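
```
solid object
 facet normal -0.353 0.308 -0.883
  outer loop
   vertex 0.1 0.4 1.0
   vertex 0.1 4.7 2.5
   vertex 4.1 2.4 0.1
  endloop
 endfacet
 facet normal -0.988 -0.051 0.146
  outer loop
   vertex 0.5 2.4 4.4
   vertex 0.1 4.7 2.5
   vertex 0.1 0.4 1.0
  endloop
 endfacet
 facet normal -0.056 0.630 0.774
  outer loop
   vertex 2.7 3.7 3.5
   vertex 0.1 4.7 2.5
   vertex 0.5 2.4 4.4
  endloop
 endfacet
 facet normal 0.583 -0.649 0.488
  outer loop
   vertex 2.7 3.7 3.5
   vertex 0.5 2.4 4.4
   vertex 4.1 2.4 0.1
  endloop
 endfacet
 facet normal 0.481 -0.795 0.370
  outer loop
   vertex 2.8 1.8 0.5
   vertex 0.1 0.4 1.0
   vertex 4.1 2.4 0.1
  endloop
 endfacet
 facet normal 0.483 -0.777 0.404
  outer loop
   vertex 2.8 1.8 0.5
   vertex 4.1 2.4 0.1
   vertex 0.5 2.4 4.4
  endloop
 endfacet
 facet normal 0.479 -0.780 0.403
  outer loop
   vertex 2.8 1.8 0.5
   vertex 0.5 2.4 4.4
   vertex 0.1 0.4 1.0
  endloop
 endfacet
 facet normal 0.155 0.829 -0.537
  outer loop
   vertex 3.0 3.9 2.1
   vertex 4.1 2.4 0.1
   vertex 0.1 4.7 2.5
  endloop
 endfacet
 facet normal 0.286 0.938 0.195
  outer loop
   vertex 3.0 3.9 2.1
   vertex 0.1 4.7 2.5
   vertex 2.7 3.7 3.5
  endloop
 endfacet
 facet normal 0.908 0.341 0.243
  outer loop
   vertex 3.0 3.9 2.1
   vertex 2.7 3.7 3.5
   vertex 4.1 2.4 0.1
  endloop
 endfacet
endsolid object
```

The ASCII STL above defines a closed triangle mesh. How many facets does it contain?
10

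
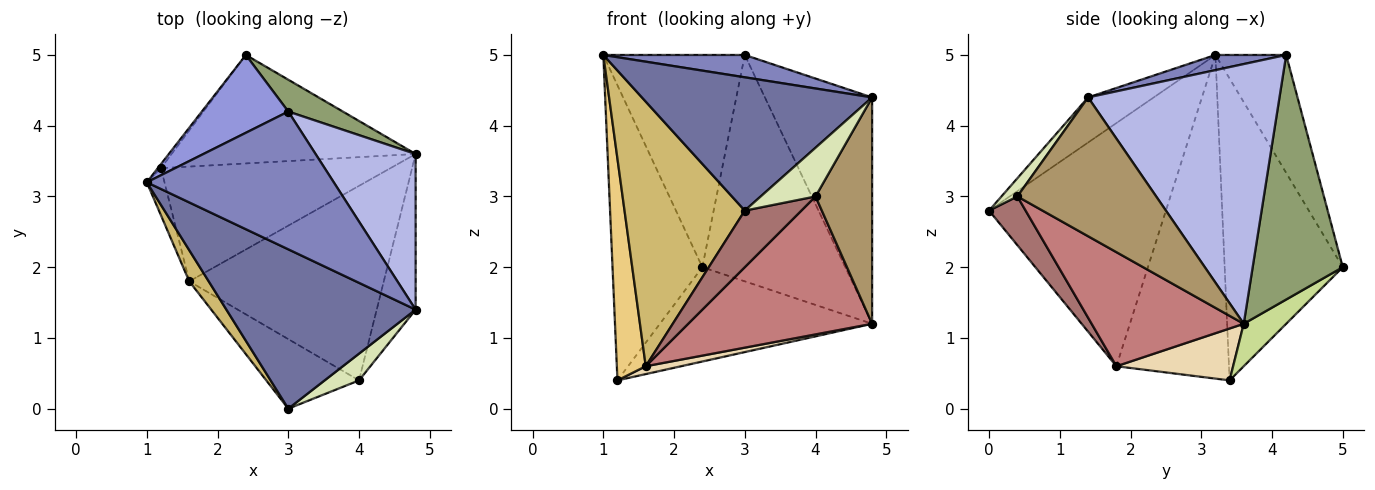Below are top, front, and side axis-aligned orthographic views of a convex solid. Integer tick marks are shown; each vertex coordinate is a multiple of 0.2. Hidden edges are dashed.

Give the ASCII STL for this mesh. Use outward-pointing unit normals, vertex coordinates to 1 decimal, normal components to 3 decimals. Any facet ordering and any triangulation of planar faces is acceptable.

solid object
 facet normal -0.180 -0.631 0.755
  outer loop
   vertex 3.0 0.0 2.8
   vertex 4.8 1.4 4.4
   vertex 1.0 3.2 5.0
  endloop
 endfacet
 facet normal 0.080 -0.160 0.984
  outer loop
   vertex 3.0 4.2 5.0
   vertex 1.0 3.2 5.0
   vertex 4.8 1.4 4.4
  endloop
 endfacet
 facet normal -0.425 0.850 0.312
  outer loop
   vertex 3.0 4.2 5.0
   vertex 2.4 5.0 2.0
   vertex 1.0 3.2 5.0
  endloop
 endfacet
 facet normal 0.827 0.463 0.319
  outer loop
   vertex 3.0 4.2 5.0
   vertex 4.8 1.4 4.4
   vertex 4.8 3.6 1.2
  endloop
 endfacet
 facet normal 0.529 0.840 0.118
  outer loop
   vertex 3.0 4.2 5.0
   vertex 4.8 3.6 1.2
   vertex 2.4 5.0 2.0
  endloop
 endfacet
 facet normal -0.796 0.605 -0.008
  outer loop
   vertex 1.2 3.4 0.4
   vertex 1.0 3.2 5.0
   vertex 2.4 5.0 2.0
  endloop
 endfacet
 facet normal 0.130 0.651 -0.748
  outer loop
   vertex 1.2 3.4 0.4
   vertex 2.4 5.0 2.0
   vertex 4.8 3.6 1.2
  endloop
 endfacet
 facet normal 0.247 -0.850 0.466
  outer loop
   vertex 4.0 0.4 3.0
   vertex 4.8 1.4 4.4
   vertex 3.0 0.0 2.8
  endloop
 endfacet
 facet normal 0.896 -0.365 -0.251
  outer loop
   vertex 4.0 0.4 3.0
   vertex 4.8 3.6 1.2
   vertex 4.8 1.4 4.4
  endloop
 endfacet
 facet normal -0.825 -0.561 0.066
  outer loop
   vertex 1.6 1.8 0.6
   vertex 3.0 0.0 2.8
   vertex 1.0 3.2 5.0
  endloop
 endfacet
 facet normal -0.967 -0.248 -0.053
  outer loop
   vertex 1.6 1.8 0.6
   vertex 1.0 3.2 5.0
   vertex 1.2 3.4 0.4
  endloop
 endfacet
 facet normal 0.220 -0.067 -0.973
  outer loop
   vertex 1.6 1.8 0.6
   vertex 1.2 3.4 0.4
   vertex 4.8 3.6 1.2
  endloop
 endfacet
 facet normal 0.377 -0.584 -0.718
  outer loop
   vertex 1.6 1.8 0.6
   vertex 4.0 0.4 3.0
   vertex 3.0 0.0 2.8
  endloop
 endfacet
 facet normal 0.431 -0.522 -0.736
  outer loop
   vertex 1.6 1.8 0.6
   vertex 4.8 3.6 1.2
   vertex 4.0 0.4 3.0
  endloop
 endfacet
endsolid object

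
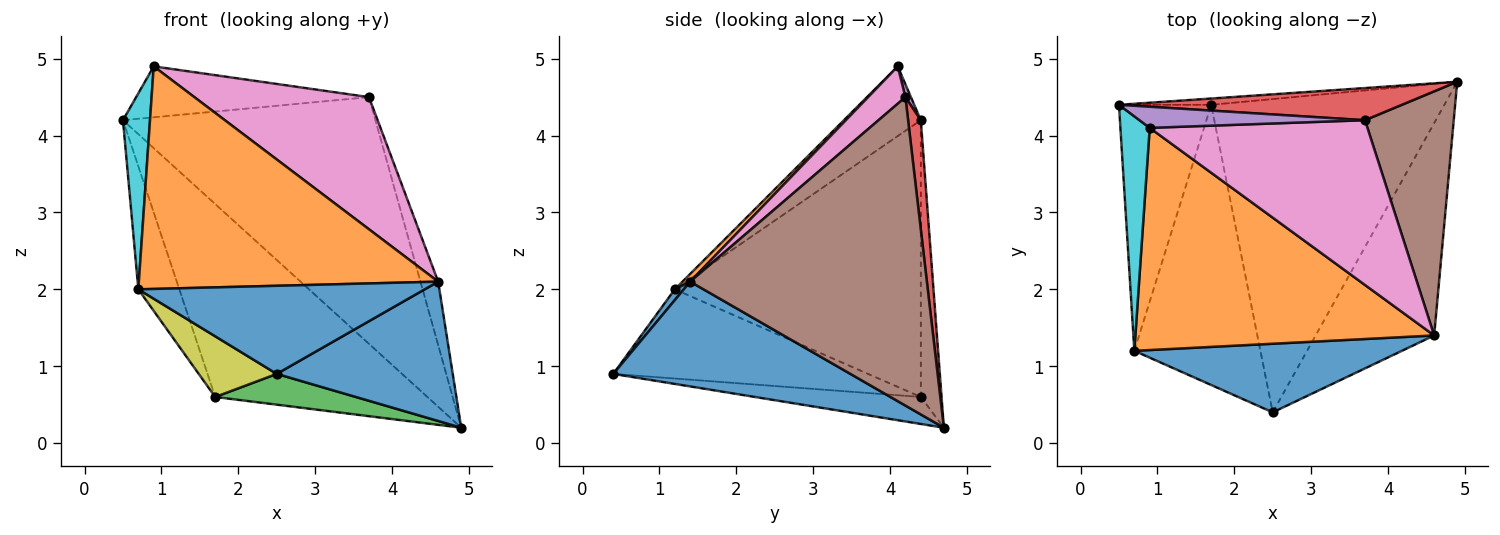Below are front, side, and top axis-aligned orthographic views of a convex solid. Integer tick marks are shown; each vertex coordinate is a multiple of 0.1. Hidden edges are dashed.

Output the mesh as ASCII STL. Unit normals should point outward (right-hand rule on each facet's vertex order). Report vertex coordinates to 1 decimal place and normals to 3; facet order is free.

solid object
 facet normal 0.594 -0.441 -0.672
  outer loop
   vertex 4.6 1.4 2.1
   vertex 2.5 0.4 0.9
   vertex 4.9 4.7 0.2
  endloop
 endfacet
 facet normal -0.097 0.995 -0.032
  outer loop
   vertex 1.7 4.4 0.6
   vertex 0.5 4.4 4.2
   vertex 4.9 4.7 0.2
  endloop
 endfacet
 facet normal -0.114 -0.097 -0.989
  outer loop
   vertex 1.7 4.4 0.6
   vertex 4.9 4.7 0.2
   vertex 2.5 0.4 0.9
  endloop
 endfacet
 facet normal 0.050 0.990 0.129
  outer loop
   vertex 3.7 4.2 4.5
   vertex 4.9 4.7 0.2
   vertex 0.5 4.4 4.2
  endloop
 endfacet
 facet normal 0.022 0.923 0.383
  outer loop
   vertex 3.7 4.2 4.5
   vertex 0.5 4.4 4.2
   vertex 0.9 4.1 4.9
  endloop
 endfacet
 facet normal 0.959 0.072 0.276
  outer loop
   vertex 3.7 4.2 4.5
   vertex 4.6 1.4 2.1
   vertex 4.9 4.7 0.2
  endloop
 endfacet
 facet normal 0.133 -0.620 0.773
  outer loop
   vertex 3.7 4.2 4.5
   vertex 0.9 4.1 4.9
   vertex 4.6 1.4 2.1
  endloop
 endfacet
 facet normal -0.937 0.156 -0.312
  outer loop
   vertex 0.7 1.2 2.0
   vertex 0.5 4.4 4.2
   vertex 1.7 4.4 0.6
  endloop
 endfacet
 facet normal -0.569 -0.174 -0.804
  outer loop
   vertex 0.7 1.2 2.0
   vertex 1.7 4.4 0.6
   vertex 2.5 0.4 0.9
  endloop
 endfacet
 facet normal -0.877 -0.308 0.369
  outer loop
   vertex 0.7 1.2 2.0
   vertex 0.9 4.1 4.9
   vertex 0.5 4.4 4.2
  endloop
 endfacet
 facet normal 0.025 -0.789 0.614
  outer loop
   vertex 0.7 1.2 2.0
   vertex 2.5 0.4 0.9
   vertex 4.6 1.4 2.1
  endloop
 endfacet
 facet normal 0.018 -0.708 0.706
  outer loop
   vertex 0.7 1.2 2.0
   vertex 4.6 1.4 2.1
   vertex 0.9 4.1 4.9
  endloop
 endfacet
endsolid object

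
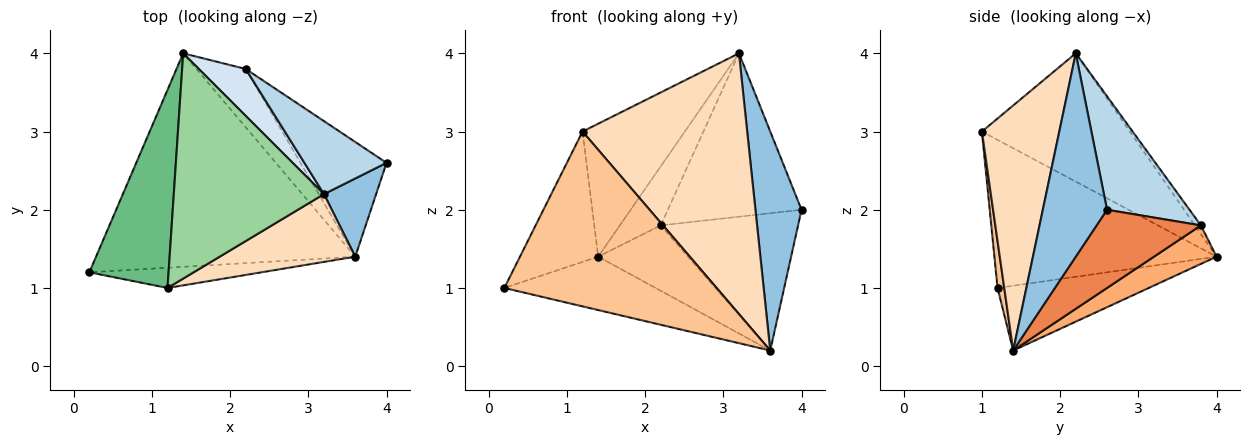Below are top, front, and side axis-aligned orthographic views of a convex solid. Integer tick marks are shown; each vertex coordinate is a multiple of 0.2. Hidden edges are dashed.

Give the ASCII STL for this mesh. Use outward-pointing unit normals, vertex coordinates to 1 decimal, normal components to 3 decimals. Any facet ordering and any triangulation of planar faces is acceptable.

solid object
 facet normal -0.236 0.236 -0.943
  outer loop
   vertex 3.6 1.4 0.2
   vertex 0.2 1.2 1.0
   vertex 1.4 4.0 1.4
  endloop
 endfacet
 facet normal 0.795 -0.571 0.204
  outer loop
   vertex 3.6 1.4 0.2
   vertex 4.0 2.6 2.0
   vertex 3.2 2.2 4.0
  endloop
 endfacet
 facet normal 0.491 0.795 0.355
  outer loop
   vertex 2.2 3.8 1.8
   vertex 3.2 2.2 4.0
   vertex 4.0 2.6 2.0
  endloop
 endfacet
 facet normal -0.114 0.778 0.618
  outer loop
   vertex 2.2 3.8 1.8
   vertex 1.4 4.0 1.4
   vertex 3.2 2.2 4.0
  endloop
 endfacet
 facet normal 0.504 0.663 -0.554
  outer loop
   vertex 2.2 3.8 1.8
   vertex 4.0 2.6 2.0
   vertex 3.6 1.4 0.2
  endloop
 endfacet
 facet normal 0.461 0.663 -0.590
  outer loop
   vertex 2.2 3.8 1.8
   vertex 3.6 1.4 0.2
   vertex 1.4 4.0 1.4
  endloop
 endfacet
 facet normal 0.031 -0.993 -0.115
  outer loop
   vertex 1.2 1.0 3.0
   vertex 0.2 1.2 1.0
   vertex 3.6 1.4 0.2
  endloop
 endfacet
 facet normal 0.414 -0.881 0.229
  outer loop
   vertex 1.2 1.0 3.0
   vertex 3.6 1.4 0.2
   vertex 3.2 2.2 4.0
  endloop
 endfacet
 facet normal -0.842 0.296 0.451
  outer loop
   vertex 1.2 1.0 3.0
   vertex 1.4 4.0 1.4
   vertex 0.2 1.2 1.0
  endloop
 endfacet
 facet normal -0.593 0.409 0.694
  outer loop
   vertex 1.2 1.0 3.0
   vertex 3.2 2.2 4.0
   vertex 1.4 4.0 1.4
  endloop
 endfacet
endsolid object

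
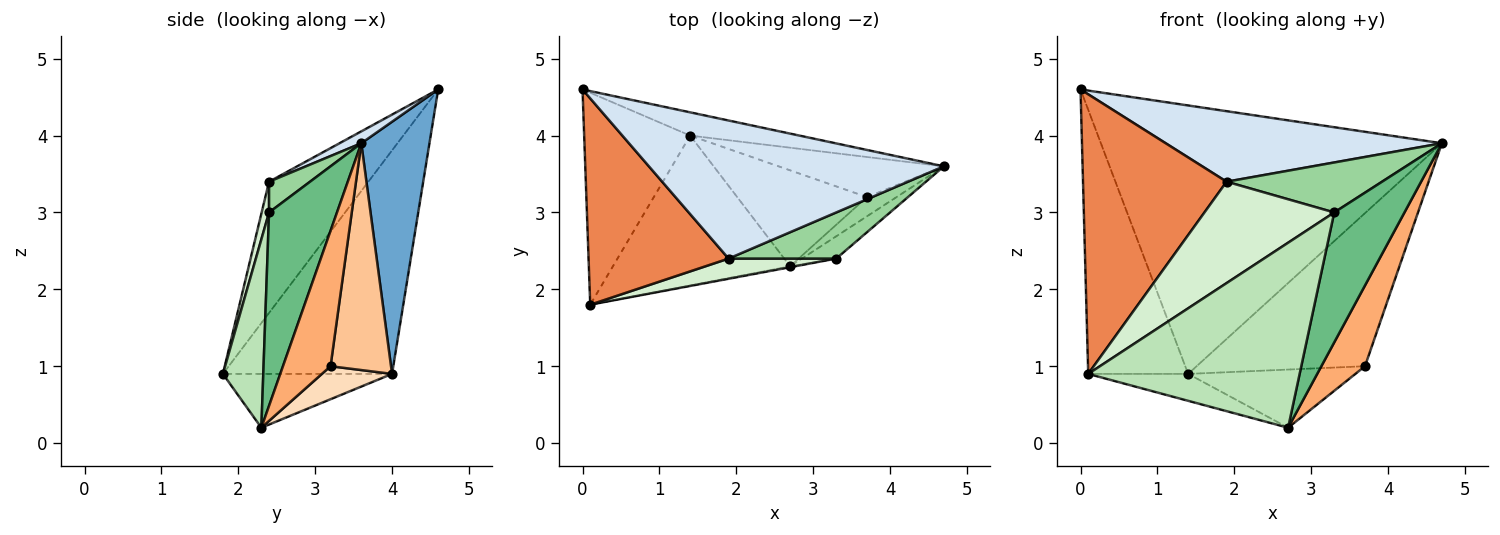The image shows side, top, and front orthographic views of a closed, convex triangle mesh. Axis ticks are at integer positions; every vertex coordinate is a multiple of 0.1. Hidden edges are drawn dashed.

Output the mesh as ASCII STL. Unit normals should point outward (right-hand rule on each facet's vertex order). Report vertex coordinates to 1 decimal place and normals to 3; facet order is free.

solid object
 facet normal 0.195 0.977 -0.085
  outer loop
   vertex 1.4 4.0 0.9
   vertex 0.0 4.6 4.6
   vertex 4.7 3.6 3.9
  endloop
 endfacet
 facet normal -0.797 0.471 -0.378
  outer loop
   vertex 1.4 4.0 0.9
   vertex 0.1 1.8 0.9
   vertex 0.0 4.6 4.6
  endloop
 endfacet
 facet normal -0.286 0.169 -0.943
  outer loop
   vertex 1.4 4.0 0.9
   vertex 2.7 2.3 0.2
   vertex 0.1 1.8 0.9
  endloop
 endfacet
 facet normal 0.036 -0.455 0.890
  outer loop
   vertex 1.9 2.4 3.4
   vertex 4.7 3.6 3.9
   vertex 0.0 4.6 4.6
  endloop
 endfacet
 facet normal -0.486 -0.703 0.519
  outer loop
   vertex 1.9 2.4 3.4
   vertex 0.0 4.6 4.6
   vertex 0.1 1.8 0.9
  endloop
 endfacet
 facet normal 0.728 -0.667 -0.159
  outer loop
   vertex 3.7 3.2 1.0
   vertex 4.7 3.6 3.9
   vertex 2.7 2.3 0.2
  endloop
 endfacet
 facet normal 0.328 0.914 -0.239
  outer loop
   vertex 3.7 3.2 1.0
   vertex 1.4 4.0 0.9
   vertex 4.7 3.6 3.9
  endloop
 endfacet
 facet normal 0.213 0.507 -0.836
  outer loop
   vertex 3.7 3.2 1.0
   vertex 2.7 2.3 0.2
   vertex 1.4 4.0 0.9
  endloop
 endfacet
 facet normal 0.690 -0.713 -0.122
  outer loop
   vertex 3.3 2.4 3.0
   vertex 2.7 2.3 0.2
   vertex 4.7 3.6 3.9
  endloop
 endfacet
 facet normal 0.190 -0.721 0.666
  outer loop
   vertex 3.3 2.4 3.0
   vertex 4.7 3.6 3.9
   vertex 1.9 2.4 3.4
  endloop
 endfacet
 facet normal 0.188 -0.982 -0.005
  outer loop
   vertex 3.3 2.4 3.0
   vertex 0.1 1.8 0.9
   vertex 2.7 2.3 0.2
  endloop
 endfacet
 facet normal 0.056 -0.979 0.195
  outer loop
   vertex 3.3 2.4 3.0
   vertex 1.9 2.4 3.4
   vertex 0.1 1.8 0.9
  endloop
 endfacet
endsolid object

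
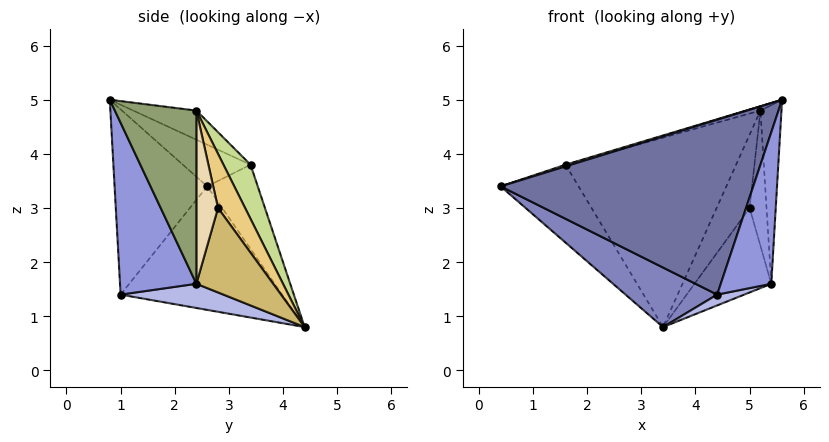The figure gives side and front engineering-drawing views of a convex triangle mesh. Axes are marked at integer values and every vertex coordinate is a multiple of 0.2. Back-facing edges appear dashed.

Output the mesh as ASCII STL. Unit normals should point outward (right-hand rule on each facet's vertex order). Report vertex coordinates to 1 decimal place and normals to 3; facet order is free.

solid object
 facet normal -0.344 -0.937 0.062
  outer loop
   vertex 4.4 1.0 1.4
   vertex 5.6 0.8 5.0
   vertex 0.4 2.6 3.4
  endloop
 endfacet
 facet normal -0.519 -0.294 -0.803
  outer loop
   vertex 4.4 1.0 1.4
   vertex 0.4 2.6 3.4
   vertex 3.4 4.4 0.8
  endloop
 endfacet
 facet normal 0.797 -0.527 -0.295
  outer loop
   vertex 5.4 2.4 1.6
   vertex 5.6 0.8 5.0
   vertex 4.4 1.0 1.4
  endloop
 endfacet
 facet normal 0.301 -0.079 -0.950
  outer loop
   vertex 5.4 2.4 1.6
   vertex 4.4 1.0 1.4
   vertex 3.4 4.4 0.8
  endloop
 endfacet
 facet normal 0.967 0.249 0.060
  outer loop
   vertex 5.2 2.4 4.8
   vertex 5.6 0.8 5.0
   vertex 5.4 2.4 1.6
  endloop
 endfacet
 facet normal -0.543 0.838 -0.047
  outer loop
   vertex 1.6 3.4 3.8
   vertex 3.4 4.4 0.8
   vertex 0.4 2.6 3.4
  endloop
 endfacet
 facet normal 0.144 0.910 0.390
  outer loop
   vertex 1.6 3.4 3.8
   vertex 5.2 2.4 4.8
   vertex 3.4 4.4 0.8
  endloop
 endfacet
 facet normal -0.302 -0.024 0.953
  outer loop
   vertex 1.6 3.4 3.8
   vertex 0.4 2.6 3.4
   vertex 5.6 0.8 5.0
  endloop
 endfacet
 facet normal -0.252 0.058 0.966
  outer loop
   vertex 1.6 3.4 3.8
   vertex 5.6 0.8 5.0
   vertex 5.2 2.4 4.8
  endloop
 endfacet
 facet normal 0.707 0.707 0.000
  outer loop
   vertex 5.0 2.8 3.0
   vertex 5.4 2.4 1.6
   vertex 3.4 4.4 0.8
  endloop
 endfacet
 facet normal 0.631 0.769 0.101
  outer loop
   vertex 5.0 2.8 3.0
   vertex 3.4 4.4 0.8
   vertex 5.2 2.4 4.8
  endloop
 endfacet
 facet normal 0.787 0.615 0.049
  outer loop
   vertex 5.0 2.8 3.0
   vertex 5.2 2.4 4.8
   vertex 5.4 2.4 1.6
  endloop
 endfacet
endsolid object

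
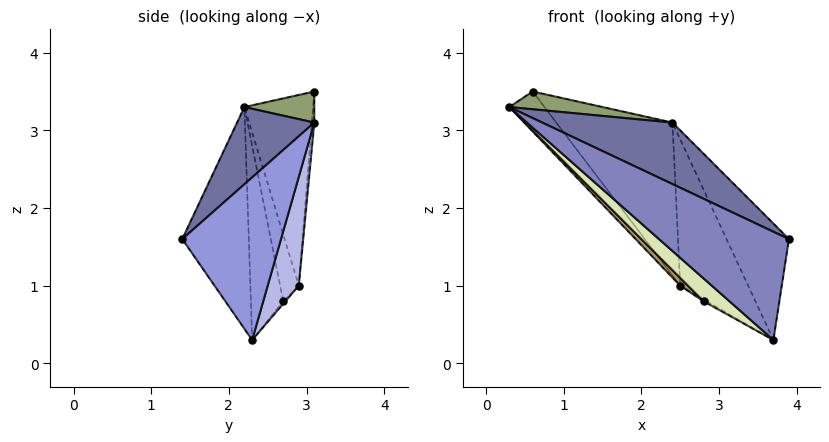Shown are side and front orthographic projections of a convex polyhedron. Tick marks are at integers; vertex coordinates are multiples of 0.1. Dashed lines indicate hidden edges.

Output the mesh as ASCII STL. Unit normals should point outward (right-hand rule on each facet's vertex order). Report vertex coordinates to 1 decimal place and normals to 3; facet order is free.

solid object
 facet normal 0.285 -0.480 0.829
  outer loop
   vertex 2.4 3.1 3.1
   vertex 0.3 2.2 3.3
   vertex 3.9 1.4 1.6
  endloop
 endfacet
 facet normal -0.400 -0.781 -0.479
  outer loop
   vertex 3.7 2.3 0.3
   vertex 3.9 1.4 1.6
   vertex 0.3 2.2 3.3
  endloop
 endfacet
 facet normal 0.822 0.520 0.233
  outer loop
   vertex 3.7 2.3 0.3
   vertex 2.4 3.1 3.1
   vertex 3.9 1.4 1.6
  endloop
 endfacet
 facet normal 0.415 0.907 -0.067
  outer loop
   vertex 2.5 2.9 1.0
   vertex 2.4 3.1 3.1
   vertex 3.7 2.3 0.3
  endloop
 endfacet
 facet normal 0.208 -0.278 0.938
  outer loop
   vertex 0.6 3.1 3.5
   vertex 0.3 2.2 3.3
   vertex 2.4 3.1 3.1
  endloop
 endfacet
 facet normal -0.725 0.371 -0.581
  outer loop
   vertex 0.6 3.1 3.5
   vertex 2.5 2.9 1.0
   vertex 0.3 2.2 3.3
  endloop
 endfacet
 facet normal -0.021 0.995 -0.096
  outer loop
   vertex 0.6 3.1 3.5
   vertex 2.4 3.1 3.1
   vertex 2.5 2.9 1.0
  endloop
 endfacet
 facet normal -0.579 -0.463 -0.671
  outer loop
   vertex 2.8 2.7 0.8
   vertex 3.7 2.3 0.3
   vertex 0.3 2.2 3.3
  endloop
 endfacet
 facet normal -0.653 -0.272 -0.707
  outer loop
   vertex 2.8 2.7 0.8
   vertex 0.3 2.2 3.3
   vertex 2.5 2.9 1.0
  endloop
 endfacet
 facet normal -0.286 0.429 -0.857
  outer loop
   vertex 2.8 2.7 0.8
   vertex 2.5 2.9 1.0
   vertex 3.7 2.3 0.3
  endloop
 endfacet
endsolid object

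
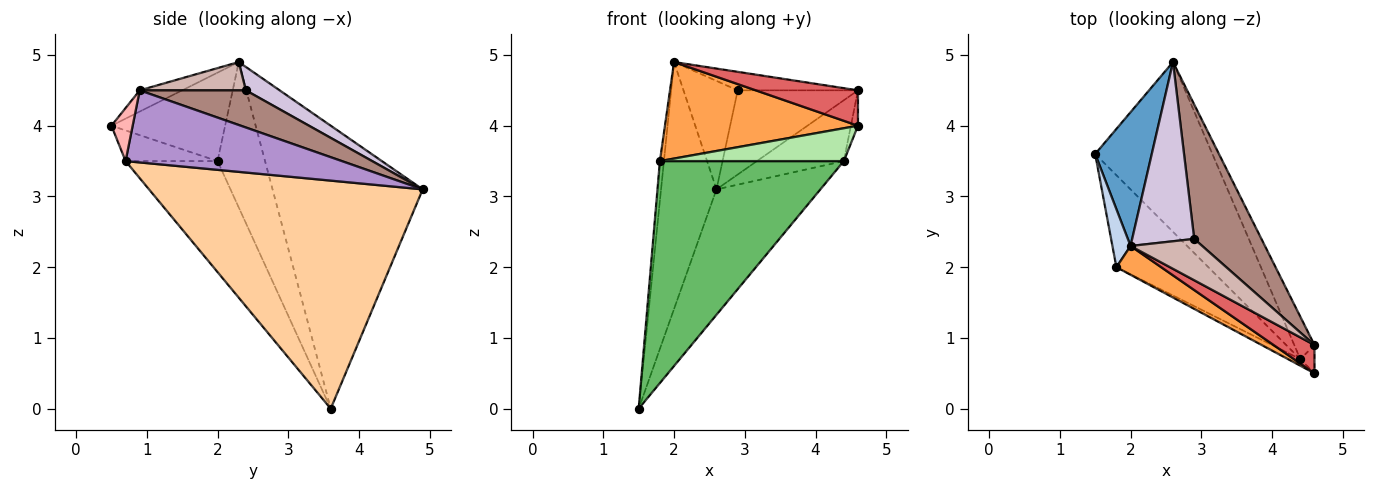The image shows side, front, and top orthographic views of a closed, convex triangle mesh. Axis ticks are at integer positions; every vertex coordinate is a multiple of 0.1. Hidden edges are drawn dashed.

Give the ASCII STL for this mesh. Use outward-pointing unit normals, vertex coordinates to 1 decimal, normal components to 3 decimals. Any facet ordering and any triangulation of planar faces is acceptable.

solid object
 facet normal -0.922 0.340 0.184
  outer loop
   vertex 2.0 2.3 4.9
   vertex 2.6 4.9 3.1
   vertex 1.5 3.6 0.0
  endloop
 endfacet
 facet normal -0.989 0.084 0.123
  outer loop
   vertex 1.8 2.0 3.5
   vertex 2.0 2.3 4.9
   vertex 1.5 3.6 0.0
  endloop
 endfacet
 facet normal -0.492 -0.834 0.249
  outer loop
   vertex 1.8 2.0 3.5
   vertex 4.6 0.5 4.0
   vertex 2.0 2.3 4.9
  endloop
 endfacet
 facet normal 0.843 0.320 -0.433
  outer loop
   vertex 4.4 0.7 3.5
   vertex 1.5 3.6 0.0
   vertex 2.6 4.9 3.1
  endloop
 endfacet
 facet normal -0.419 -0.839 -0.347
  outer loop
   vertex 4.4 0.7 3.5
   vertex 1.8 2.0 3.5
   vertex 1.5 3.6 0.0
  endloop
 endfacet
 facet normal -0.440 -0.880 -0.176
  outer loop
   vertex 4.4 0.7 3.5
   vertex 4.6 0.5 4.0
   vertex 1.8 2.0 3.5
  endloop
 endfacet
 facet normal -0.309 -0.743 0.594
  outer loop
   vertex 4.6 0.9 4.5
   vertex 2.0 2.3 4.9
   vertex 4.6 0.5 4.0
  endloop
 endfacet
 facet normal 0.920 0.307 -0.245
  outer loop
   vertex 4.6 0.9 4.5
   vertex 4.6 0.5 4.0
   vertex 4.4 0.7 3.5
  endloop
 endfacet
 facet normal 0.898 0.361 -0.252
  outer loop
   vertex 4.6 0.9 4.5
   vertex 4.4 0.7 3.5
   vertex 2.6 4.9 3.1
  endloop
 endfacet
 facet normal 0.307 0.493 0.814
  outer loop
   vertex 2.9 2.4 4.5
   vertex 2.6 4.9 3.1
   vertex 2.0 2.3 4.9
  endloop
 endfacet
 facet normal 0.424 0.481 0.767
  outer loop
   vertex 2.9 2.4 4.5
   vertex 4.6 0.9 4.5
   vertex 2.6 4.9 3.1
  endloop
 endfacet
 facet normal 0.339 0.384 0.859
  outer loop
   vertex 2.9 2.4 4.5
   vertex 2.0 2.3 4.9
   vertex 4.6 0.9 4.5
  endloop
 endfacet
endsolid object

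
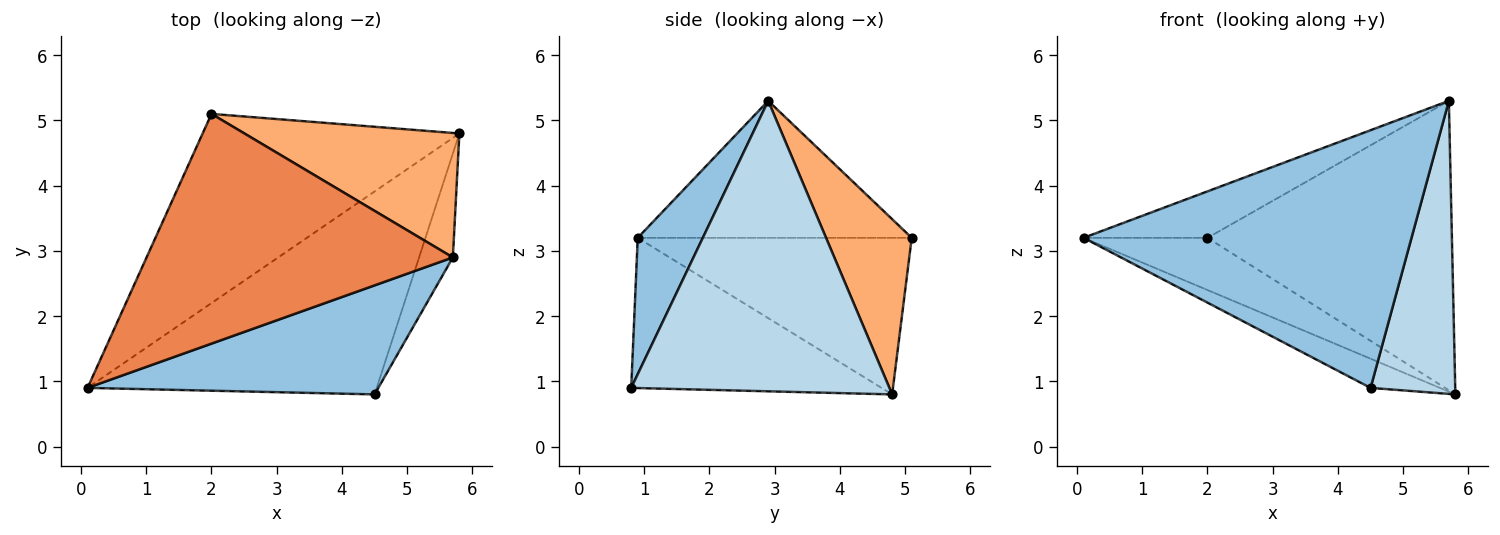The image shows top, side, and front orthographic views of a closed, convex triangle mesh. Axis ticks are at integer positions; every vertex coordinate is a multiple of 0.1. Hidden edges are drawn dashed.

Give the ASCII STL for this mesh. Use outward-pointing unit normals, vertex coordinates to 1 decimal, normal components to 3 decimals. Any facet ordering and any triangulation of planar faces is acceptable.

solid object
 facet normal -0.457 0.127 -0.880
  outer loop
   vertex 4.5 0.8 0.9
   vertex 0.1 0.9 3.2
   vertex 5.8 4.8 0.8
  endloop
 endfacet
 facet normal 0.180 -0.906 0.383
  outer loop
   vertex 5.7 2.9 5.3
   vertex 0.1 0.9 3.2
   vertex 4.5 0.8 0.9
  endloop
 endfacet
 facet normal 0.944 -0.310 -0.110
  outer loop
   vertex 5.7 2.9 5.3
   vertex 4.5 0.8 0.9
   vertex 5.8 4.8 0.8
  endloop
 endfacet
 facet normal -0.507 0.229 -0.831
  outer loop
   vertex 2.0 5.1 3.2
   vertex 5.8 4.8 0.8
   vertex 0.1 0.9 3.2
  endloop
 endfacet
 facet normal -0.401 0.182 0.898
  outer loop
   vertex 2.0 5.1 3.2
   vertex 0.1 0.9 3.2
   vertex 5.7 2.9 5.3
  endloop
 endfacet
 facet normal 0.307 0.874 0.376
  outer loop
   vertex 2.0 5.1 3.2
   vertex 5.7 2.9 5.3
   vertex 5.8 4.8 0.8
  endloop
 endfacet
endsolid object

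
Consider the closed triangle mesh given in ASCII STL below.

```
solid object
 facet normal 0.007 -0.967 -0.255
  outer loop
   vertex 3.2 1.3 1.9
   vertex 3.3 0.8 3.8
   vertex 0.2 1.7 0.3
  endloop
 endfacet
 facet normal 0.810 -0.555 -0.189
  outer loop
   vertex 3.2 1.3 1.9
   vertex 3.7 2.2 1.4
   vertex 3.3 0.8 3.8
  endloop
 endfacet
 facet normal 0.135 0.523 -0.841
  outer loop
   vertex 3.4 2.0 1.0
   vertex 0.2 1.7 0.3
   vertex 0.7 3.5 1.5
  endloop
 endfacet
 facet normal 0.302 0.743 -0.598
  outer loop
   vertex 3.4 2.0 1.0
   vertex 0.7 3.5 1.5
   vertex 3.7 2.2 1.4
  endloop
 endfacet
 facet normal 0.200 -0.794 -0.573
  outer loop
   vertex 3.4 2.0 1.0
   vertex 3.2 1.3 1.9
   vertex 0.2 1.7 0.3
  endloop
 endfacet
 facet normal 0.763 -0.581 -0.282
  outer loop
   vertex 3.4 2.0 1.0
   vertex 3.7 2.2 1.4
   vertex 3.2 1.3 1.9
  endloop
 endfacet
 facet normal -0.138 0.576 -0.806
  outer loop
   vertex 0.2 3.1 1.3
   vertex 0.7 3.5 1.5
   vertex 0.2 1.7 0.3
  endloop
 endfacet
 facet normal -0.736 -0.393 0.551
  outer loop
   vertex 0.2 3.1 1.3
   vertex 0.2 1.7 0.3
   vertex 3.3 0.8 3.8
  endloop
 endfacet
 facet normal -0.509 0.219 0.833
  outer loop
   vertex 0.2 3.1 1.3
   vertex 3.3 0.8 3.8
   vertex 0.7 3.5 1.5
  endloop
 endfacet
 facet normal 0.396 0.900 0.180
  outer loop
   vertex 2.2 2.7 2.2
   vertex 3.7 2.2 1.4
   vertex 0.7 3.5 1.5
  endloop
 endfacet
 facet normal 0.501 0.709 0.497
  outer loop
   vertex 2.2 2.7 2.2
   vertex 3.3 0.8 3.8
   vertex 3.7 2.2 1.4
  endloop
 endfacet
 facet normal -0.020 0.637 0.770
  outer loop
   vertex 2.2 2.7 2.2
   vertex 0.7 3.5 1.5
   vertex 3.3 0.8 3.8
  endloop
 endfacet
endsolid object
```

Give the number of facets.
12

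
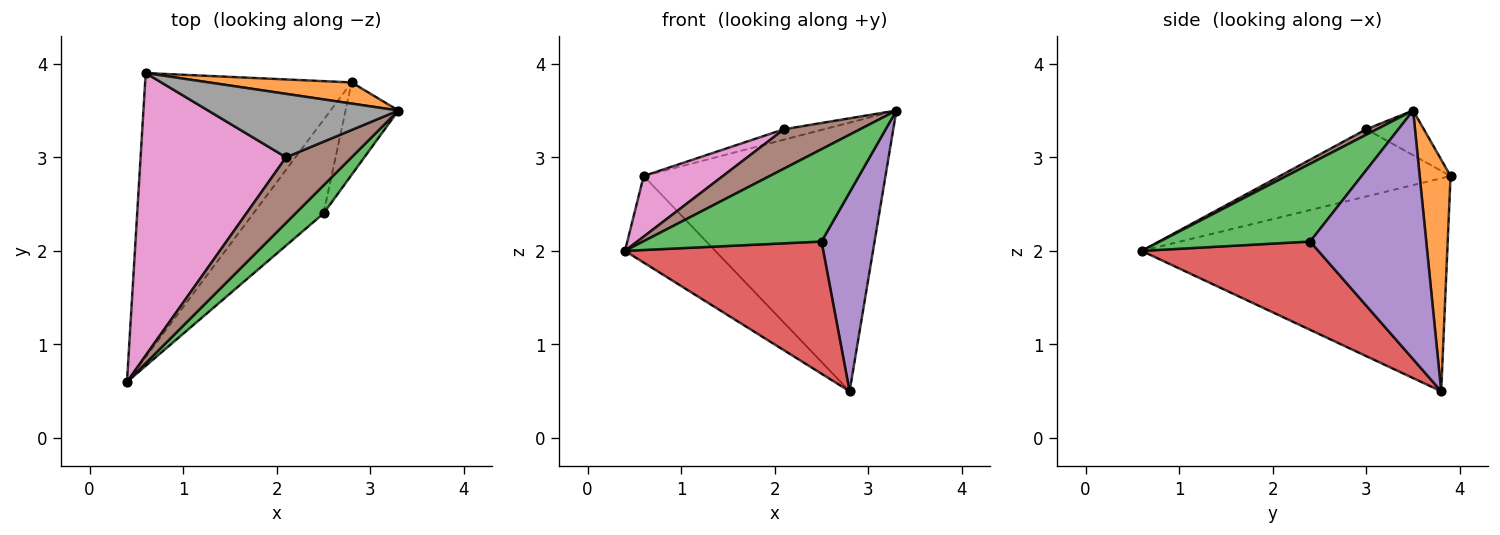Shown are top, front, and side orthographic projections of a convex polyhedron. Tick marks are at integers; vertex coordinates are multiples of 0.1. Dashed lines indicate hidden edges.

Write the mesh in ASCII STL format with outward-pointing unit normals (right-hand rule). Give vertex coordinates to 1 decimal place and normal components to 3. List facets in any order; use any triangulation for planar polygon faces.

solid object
 facet normal -0.702 0.208 -0.681
  outer loop
   vertex 2.8 3.8 0.5
   vertex 0.4 0.6 2.0
   vertex 0.6 3.9 2.8
  endloop
 endfacet
 facet normal 0.126 0.989 0.078
  outer loop
   vertex 2.8 3.8 0.5
   vertex 0.6 3.9 2.8
   vertex 3.3 3.5 3.5
  endloop
 endfacet
 facet normal 0.628 -0.745 0.227
  outer loop
   vertex 2.5 2.4 2.1
   vertex 3.3 3.5 3.5
   vertex 0.4 0.6 2.0
  endloop
 endfacet
 facet normal 0.588 -0.660 -0.467
  outer loop
   vertex 2.5 2.4 2.1
   vertex 0.4 0.6 2.0
   vertex 2.8 3.8 0.5
  endloop
 endfacet
 facet normal 0.893 -0.408 -0.190
  outer loop
   vertex 2.5 2.4 2.1
   vertex 2.8 3.8 0.5
   vertex 3.3 3.5 3.5
  endloop
 endfacet
 facet normal 0.072 -0.514 0.855
  outer loop
   vertex 2.1 3.0 3.3
   vertex 0.4 0.6 2.0
   vertex 3.3 3.5 3.5
  endloop
 endfacet
 facet normal -0.412 -0.191 0.891
  outer loop
   vertex 2.1 3.0 3.3
   vertex 0.6 3.9 2.8
   vertex 0.4 0.6 2.0
  endloop
 endfacet
 facet normal -0.226 0.158 0.961
  outer loop
   vertex 2.1 3.0 3.3
   vertex 3.3 3.5 3.5
   vertex 0.6 3.9 2.8
  endloop
 endfacet
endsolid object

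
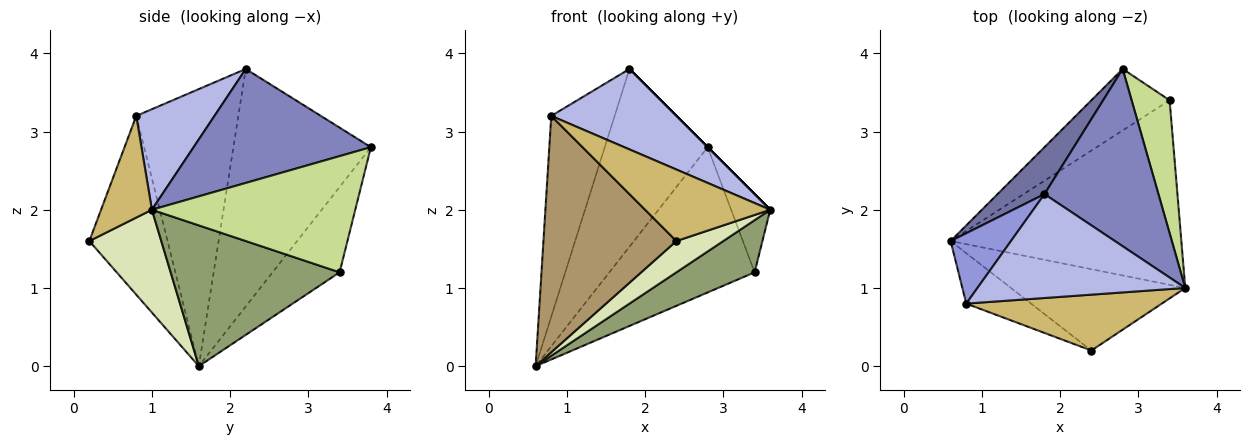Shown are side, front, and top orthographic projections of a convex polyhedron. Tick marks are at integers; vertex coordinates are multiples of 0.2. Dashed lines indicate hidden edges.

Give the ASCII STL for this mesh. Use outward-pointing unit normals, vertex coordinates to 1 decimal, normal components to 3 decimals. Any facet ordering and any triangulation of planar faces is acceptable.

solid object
 facet normal -0.791 0.592 0.156
  outer loop
   vertex 1.8 2.2 3.8
   vertex 2.8 3.8 2.8
   vertex 0.6 1.6 0.0
  endloop
 endfacet
 facet normal 0.707 0.000 0.707
  outer loop
   vertex 1.8 2.2 3.8
   vertex 3.6 1.0 2.0
   vertex 2.8 3.8 2.8
  endloop
 endfacet
 facet normal -0.835 0.519 0.182
  outer loop
   vertex 0.8 0.8 3.2
   vertex 1.8 2.2 3.8
   vertex 0.6 1.6 0.0
  endloop
 endfacet
 facet normal 0.357 -0.572 0.739
  outer loop
   vertex 0.8 0.8 3.2
   vertex 3.6 1.0 2.0
   vertex 1.8 2.2 3.8
  endloop
 endfacet
 facet normal 0.506 -0.234 -0.830
  outer loop
   vertex 3.4 3.4 1.2
   vertex 3.6 1.0 2.0
   vertex 0.6 1.6 0.0
  endloop
 endfacet
 facet normal -0.391 0.848 -0.359
  outer loop
   vertex 3.4 3.4 1.2
   vertex 0.6 1.6 0.0
   vertex 2.8 3.8 2.8
  endloop
 endfacet
 facet normal 0.935 0.180 0.306
  outer loop
   vertex 3.4 3.4 1.2
   vertex 2.8 3.8 2.8
   vertex 3.6 1.0 2.0
  endloop
 endfacet
 facet normal 0.482 -0.314 -0.818
  outer loop
   vertex 2.4 0.2 1.6
   vertex 0.6 1.6 0.0
   vertex 3.6 1.0 2.0
  endloop
 endfacet
 facet normal -0.499 -0.848 -0.181
  outer loop
   vertex 2.4 0.2 1.6
   vertex 0.8 0.8 3.2
   vertex 0.6 1.6 0.0
  endloop
 endfacet
 facet normal 0.305 -0.751 0.586
  outer loop
   vertex 2.4 0.2 1.6
   vertex 3.6 1.0 2.0
   vertex 0.8 0.8 3.2
  endloop
 endfacet
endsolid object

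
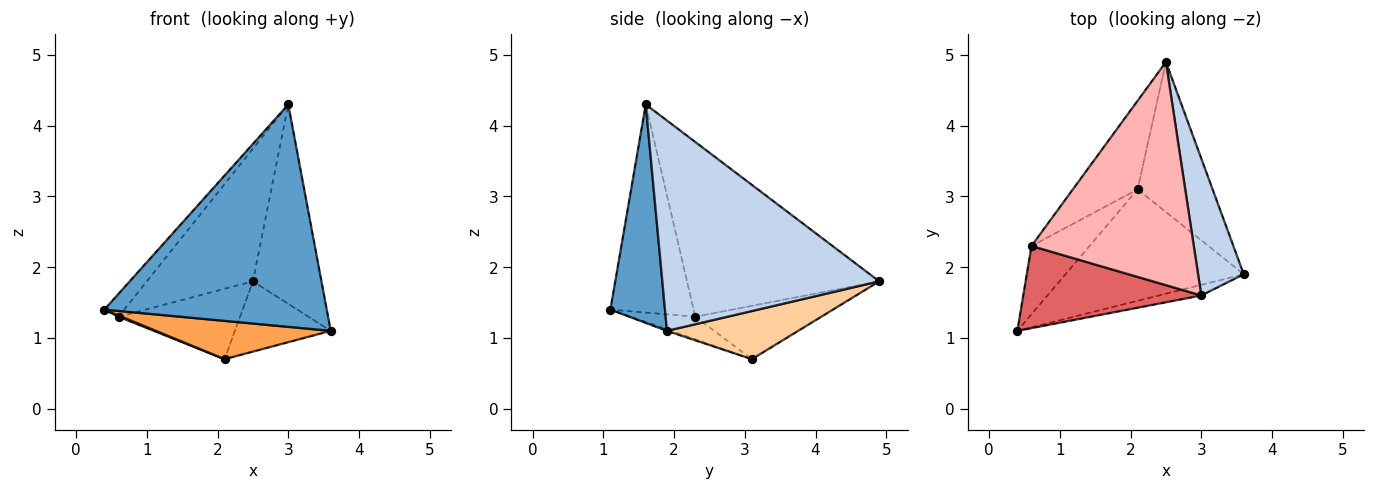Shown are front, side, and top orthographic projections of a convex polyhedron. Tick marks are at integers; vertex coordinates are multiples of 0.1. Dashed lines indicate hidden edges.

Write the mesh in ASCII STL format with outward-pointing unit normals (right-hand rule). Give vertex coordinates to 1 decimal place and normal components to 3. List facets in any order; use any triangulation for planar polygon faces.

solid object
 facet normal 0.238 -0.970 -0.046
  outer loop
   vertex 3.0 1.6 4.3
   vertex 0.4 1.1 1.4
   vertex 3.6 1.9 1.1
  endloop
 endfacet
 facet normal 0.934 0.295 0.203
  outer loop
   vertex 3.0 1.6 4.3
   vertex 3.6 1.9 1.1
   vertex 2.5 4.9 1.8
  endloop
 endfacet
 facet normal -0.008 -0.325 -0.946
  outer loop
   vertex 2.1 3.1 0.7
   vertex 3.6 1.9 1.1
   vertex 0.4 1.1 1.4
  endloop
 endfacet
 facet normal 0.502 0.367 -0.783
  outer loop
   vertex 2.1 3.1 0.7
   vertex 2.5 4.9 1.8
   vertex 3.6 1.9 1.1
  endloop
 endfacet
 facet normal -0.363 -0.017 -0.931
  outer loop
   vertex 0.6 2.3 1.3
   vertex 2.1 3.1 0.7
   vertex 0.4 1.1 1.4
  endloop
 endfacet
 facet normal -0.542 0.523 -0.658
  outer loop
   vertex 0.6 2.3 1.3
   vertex 2.5 4.9 1.8
   vertex 2.1 3.1 0.7
  endloop
 endfacet
 facet normal -0.748 0.178 0.640
  outer loop
   vertex 0.6 2.3 1.3
   vertex 0.4 1.1 1.4
   vertex 3.0 1.6 4.3
  endloop
 endfacet
 facet normal -0.679 0.375 0.631
  outer loop
   vertex 0.6 2.3 1.3
   vertex 3.0 1.6 4.3
   vertex 2.5 4.9 1.8
  endloop
 endfacet
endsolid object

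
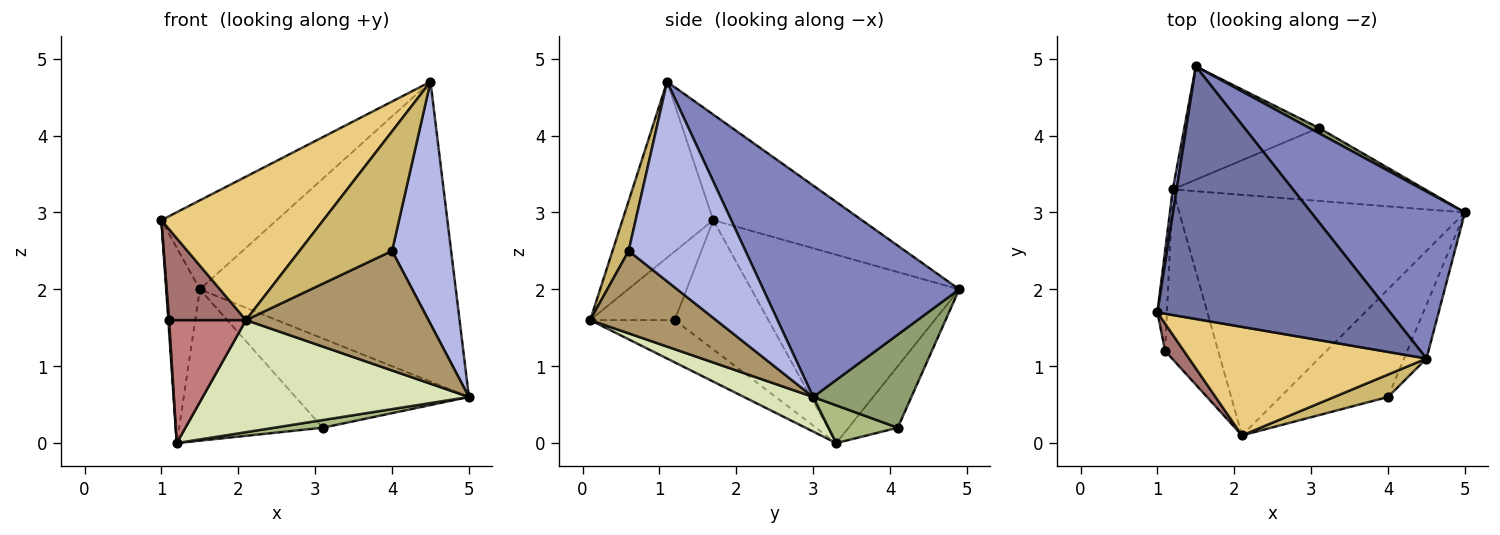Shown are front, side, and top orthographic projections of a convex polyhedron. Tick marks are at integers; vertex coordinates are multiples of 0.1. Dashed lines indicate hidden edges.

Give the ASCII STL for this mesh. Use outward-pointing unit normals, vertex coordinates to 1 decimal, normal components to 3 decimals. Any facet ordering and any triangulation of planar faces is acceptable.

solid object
 facet normal -0.394 0.305 0.867
  outer loop
   vertex 4.5 1.1 4.7
   vertex 1.5 4.9 2.0
   vertex 1.0 1.7 2.9
  endloop
 endfacet
 facet normal 0.556 0.726 0.404
  outer loop
   vertex 4.5 1.1 4.7
   vertex 5.0 3.0 0.6
   vertex 1.5 4.9 2.0
  endloop
 endfacet
 facet normal -0.987 0.160 0.020
  outer loop
   vertex 1.2 3.3 0.0
   vertex 1.0 1.7 2.9
   vertex 1.5 4.9 2.0
  endloop
 endfacet
 facet normal 0.888 -0.449 -0.100
  outer loop
   vertex 4.0 0.6 2.5
   vertex 5.0 3.0 0.6
   vertex 4.5 1.1 4.7
  endloop
 endfacet
 facet normal 0.492 0.869 0.051
  outer loop
   vertex 3.1 4.1 0.2
   vertex 1.5 4.9 2.0
   vertex 5.0 3.0 0.6
  endloop
 endfacet
 facet normal 0.147 -0.104 -0.984
  outer loop
   vertex 3.1 4.1 0.2
   vertex 5.0 3.0 0.6
   vertex 1.2 3.3 0.0
  endloop
 endfacet
 facet normal -0.264 0.772 -0.578
  outer loop
   vertex 3.1 4.1 0.2
   vertex 1.2 3.3 0.0
   vertex 1.5 4.9 2.0
  endloop
 endfacet
 facet normal 0.109 -0.420 -0.901
  outer loop
   vertex 2.1 0.1 1.6
   vertex 1.2 3.3 0.0
   vertex 5.0 3.0 0.6
  endloop
 endfacet
 facet normal 0.456 -0.661 -0.595
  outer loop
   vertex 2.1 0.1 1.6
   vertex 5.0 3.0 0.6
   vertex 4.0 0.6 2.5
  endloop
 endfacet
 facet normal 0.169 -0.969 0.182
  outer loop
   vertex 2.1 0.1 1.6
   vertex 4.0 0.6 2.5
   vertex 4.5 1.1 4.7
  endloop
 endfacet
 facet normal -0.408 -0.728 0.551
  outer loop
   vertex 2.1 0.1 1.6
   vertex 4.5 1.1 4.7
   vertex 1.0 1.7 2.9
  endloop
 endfacet
 facet normal -0.997 -0.008 -0.073
  outer loop
   vertex 1.1 1.2 1.6
   vertex 1.0 1.7 2.9
   vertex 1.2 3.3 0.0
  endloop
 endfacet
 facet normal -0.725 -0.659 0.198
  outer loop
   vertex 1.1 1.2 1.6
   vertex 2.1 0.1 1.6
   vertex 1.0 1.7 2.9
  endloop
 endfacet
 facet normal -0.542 -0.493 -0.681
  outer loop
   vertex 1.1 1.2 1.6
   vertex 1.2 3.3 0.0
   vertex 2.1 0.1 1.6
  endloop
 endfacet
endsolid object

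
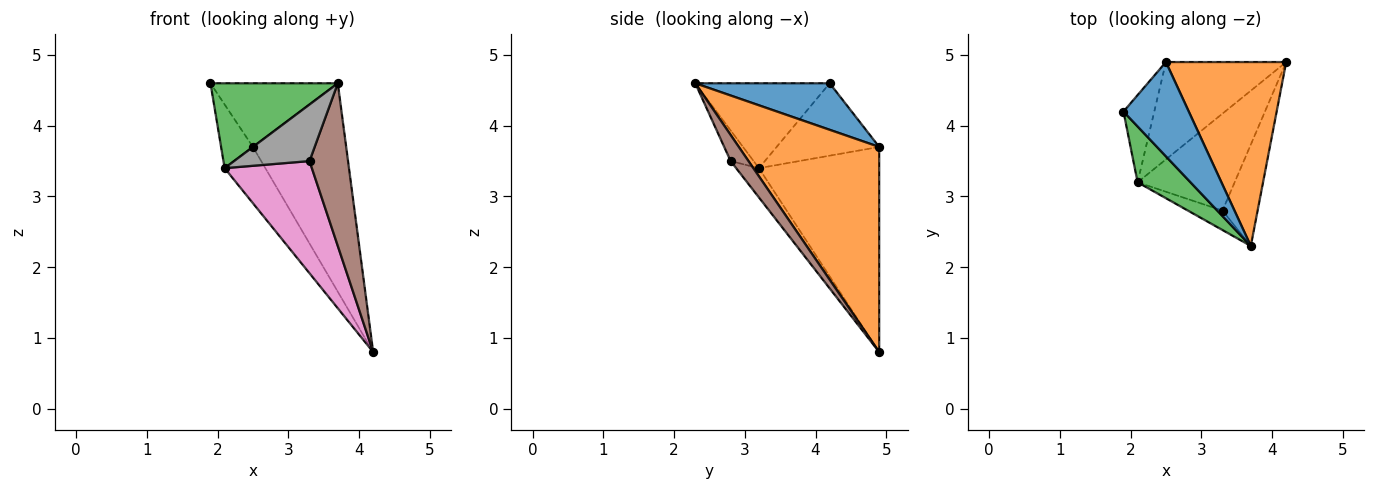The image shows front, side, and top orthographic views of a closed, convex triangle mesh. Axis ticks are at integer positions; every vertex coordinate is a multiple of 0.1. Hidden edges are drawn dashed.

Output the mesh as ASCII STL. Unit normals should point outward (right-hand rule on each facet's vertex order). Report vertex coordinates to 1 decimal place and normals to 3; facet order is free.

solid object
 facet normal 0.509 0.482 0.714
  outer loop
   vertex 2.5 4.9 3.7
   vertex 1.9 4.2 4.6
   vertex 3.7 2.3 4.6
  endloop
 endfacet
 facet normal 0.748 0.497 0.439
  outer loop
   vertex 2.5 4.9 3.7
   vertex 3.7 2.3 4.6
   vertex 4.2 4.9 0.8
  endloop
 endfacet
 facet normal -0.661 -0.627 0.412
  outer loop
   vertex 2.1 3.2 3.4
   vertex 3.7 2.3 4.6
   vertex 1.9 4.2 4.6
  endloop
 endfacet
 facet normal -0.885 0.275 -0.376
  outer loop
   vertex 2.1 3.2 3.4
   vertex 1.9 4.2 4.6
   vertex 2.5 4.9 3.7
  endloop
 endfacet
 facet normal -0.828 0.281 -0.485
  outer loop
   vertex 2.1 3.2 3.4
   vertex 2.5 4.9 3.7
   vertex 4.2 4.9 0.8
  endloop
 endfacet
 facet normal 0.366 -0.790 -0.492
  outer loop
   vertex 3.3 2.8 3.5
   vertex 4.2 4.9 0.8
   vertex 3.7 2.3 4.6
  endloop
 endfacet
 facet normal -0.194 -0.742 -0.642
  outer loop
   vertex 3.3 2.8 3.5
   vertex 2.1 3.2 3.4
   vertex 4.2 4.9 0.8
  endloop
 endfacet
 facet normal -0.277 -0.909 -0.312
  outer loop
   vertex 3.3 2.8 3.5
   vertex 3.7 2.3 4.6
   vertex 2.1 3.2 3.4
  endloop
 endfacet
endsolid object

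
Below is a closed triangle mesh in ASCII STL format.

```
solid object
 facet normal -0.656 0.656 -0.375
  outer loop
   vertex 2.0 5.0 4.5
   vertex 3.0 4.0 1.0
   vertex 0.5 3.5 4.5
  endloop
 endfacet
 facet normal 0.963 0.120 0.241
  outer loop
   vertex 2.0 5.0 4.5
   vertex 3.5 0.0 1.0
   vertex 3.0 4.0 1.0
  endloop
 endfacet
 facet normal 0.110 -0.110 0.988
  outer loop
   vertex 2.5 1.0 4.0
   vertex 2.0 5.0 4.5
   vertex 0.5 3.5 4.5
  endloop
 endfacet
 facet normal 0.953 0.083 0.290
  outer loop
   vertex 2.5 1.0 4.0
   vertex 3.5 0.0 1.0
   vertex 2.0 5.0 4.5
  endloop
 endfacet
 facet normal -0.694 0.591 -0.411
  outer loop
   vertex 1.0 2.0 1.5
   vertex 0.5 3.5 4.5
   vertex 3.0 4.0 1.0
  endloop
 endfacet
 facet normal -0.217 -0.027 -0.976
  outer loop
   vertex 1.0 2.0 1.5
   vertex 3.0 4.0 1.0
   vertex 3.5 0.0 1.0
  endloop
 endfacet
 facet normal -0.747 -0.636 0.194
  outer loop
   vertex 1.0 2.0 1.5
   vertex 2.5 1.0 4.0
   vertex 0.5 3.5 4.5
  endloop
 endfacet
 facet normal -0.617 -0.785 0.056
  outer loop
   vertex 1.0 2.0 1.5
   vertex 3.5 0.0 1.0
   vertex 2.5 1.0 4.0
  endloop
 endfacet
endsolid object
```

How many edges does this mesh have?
12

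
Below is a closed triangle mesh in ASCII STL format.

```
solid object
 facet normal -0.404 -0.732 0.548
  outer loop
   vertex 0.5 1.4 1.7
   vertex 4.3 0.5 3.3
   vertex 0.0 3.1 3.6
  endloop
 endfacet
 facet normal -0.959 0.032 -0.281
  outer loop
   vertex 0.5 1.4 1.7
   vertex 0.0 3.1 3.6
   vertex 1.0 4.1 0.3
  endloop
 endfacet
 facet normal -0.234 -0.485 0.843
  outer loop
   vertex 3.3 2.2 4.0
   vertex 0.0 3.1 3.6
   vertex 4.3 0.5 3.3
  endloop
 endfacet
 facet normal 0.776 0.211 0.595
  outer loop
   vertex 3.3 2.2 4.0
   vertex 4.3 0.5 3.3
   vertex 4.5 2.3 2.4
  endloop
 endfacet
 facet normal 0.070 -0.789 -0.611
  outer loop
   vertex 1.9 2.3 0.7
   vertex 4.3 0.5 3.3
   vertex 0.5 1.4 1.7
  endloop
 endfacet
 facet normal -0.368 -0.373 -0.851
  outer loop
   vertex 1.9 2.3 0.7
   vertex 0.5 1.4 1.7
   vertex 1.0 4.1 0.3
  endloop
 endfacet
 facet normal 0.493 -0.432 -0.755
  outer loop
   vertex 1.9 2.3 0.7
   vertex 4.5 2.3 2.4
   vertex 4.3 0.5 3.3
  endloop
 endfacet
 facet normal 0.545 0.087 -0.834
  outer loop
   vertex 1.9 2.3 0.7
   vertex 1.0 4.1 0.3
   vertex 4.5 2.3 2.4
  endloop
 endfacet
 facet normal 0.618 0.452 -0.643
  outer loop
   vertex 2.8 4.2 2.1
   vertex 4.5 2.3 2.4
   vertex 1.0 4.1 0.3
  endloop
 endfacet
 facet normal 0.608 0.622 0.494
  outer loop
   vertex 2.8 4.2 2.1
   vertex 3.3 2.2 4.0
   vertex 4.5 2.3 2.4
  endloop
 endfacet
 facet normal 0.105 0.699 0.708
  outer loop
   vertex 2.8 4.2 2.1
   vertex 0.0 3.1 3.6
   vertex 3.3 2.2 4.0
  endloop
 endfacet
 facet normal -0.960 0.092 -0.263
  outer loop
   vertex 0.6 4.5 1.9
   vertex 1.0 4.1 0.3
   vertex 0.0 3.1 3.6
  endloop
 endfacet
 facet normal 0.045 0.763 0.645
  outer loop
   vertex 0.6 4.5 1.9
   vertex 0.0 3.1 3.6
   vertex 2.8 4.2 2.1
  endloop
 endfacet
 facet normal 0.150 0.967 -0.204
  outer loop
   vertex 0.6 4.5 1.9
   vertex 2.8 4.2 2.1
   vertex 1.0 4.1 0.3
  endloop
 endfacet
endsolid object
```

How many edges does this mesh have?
21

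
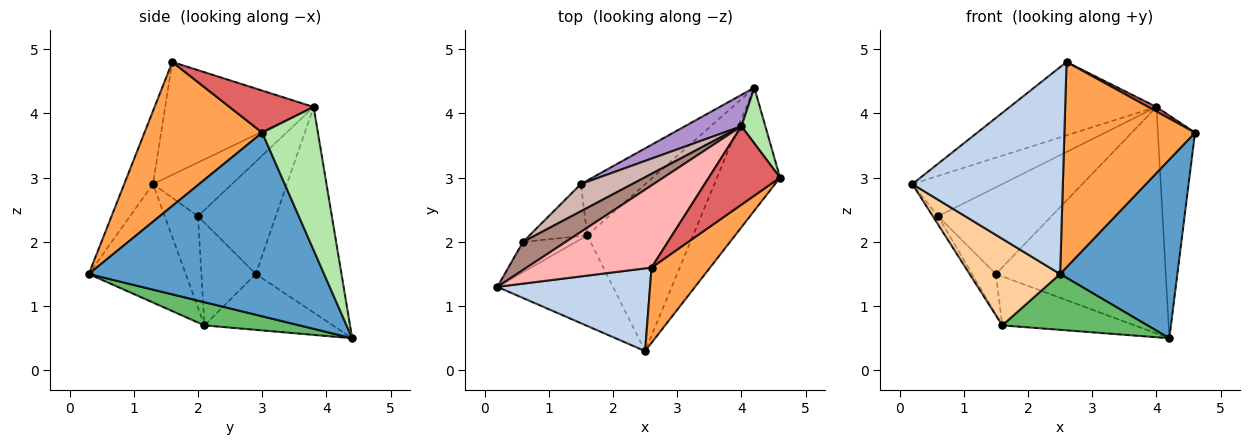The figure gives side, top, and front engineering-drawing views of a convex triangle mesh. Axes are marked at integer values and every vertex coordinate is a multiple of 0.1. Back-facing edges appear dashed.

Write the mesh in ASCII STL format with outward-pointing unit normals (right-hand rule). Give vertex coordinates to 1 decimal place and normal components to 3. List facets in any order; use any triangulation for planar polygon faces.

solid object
 facet normal 0.856 -0.426 -0.293
  outer loop
   vertex 4.2 4.4 0.5
   vertex 4.6 3.0 3.7
   vertex 2.5 0.3 1.5
  endloop
 endfacet
 facet normal -0.175 -0.914 0.365
  outer loop
   vertex 2.6 1.6 4.8
   vertex 0.2 1.3 2.9
   vertex 2.5 0.3 1.5
  endloop
 endfacet
 facet normal 0.646 -0.717 0.263
  outer loop
   vertex 2.6 1.6 4.8
   vertex 2.5 0.3 1.5
   vertex 4.6 3.0 3.7
  endloop
 endfacet
 facet normal -0.595 -0.556 -0.581
  outer loop
   vertex 1.6 2.1 0.7
   vertex 2.5 0.3 1.5
   vertex 0.2 1.3 2.9
  endloop
 endfacet
 facet normal 0.204 -0.311 -0.928
  outer loop
   vertex 1.6 2.1 0.7
   vertex 4.2 4.4 0.5
   vertex 2.5 0.3 1.5
  endloop
 endfacet
 facet normal 0.824 0.549 0.137
  outer loop
   vertex 4.0 3.8 4.1
   vertex 4.6 3.0 3.7
   vertex 4.2 4.4 0.5
  endloop
 endfacet
 facet normal 0.508 -0.049 0.860
  outer loop
   vertex 4.0 3.8 4.1
   vertex 2.6 1.6 4.8
   vertex 4.6 3.0 3.7
  endloop
 endfacet
 facet normal -0.559 0.552 0.619
  outer loop
   vertex 4.0 3.8 4.1
   vertex 0.2 1.3 2.9
   vertex 2.6 1.6 4.8
  endloop
 endfacet
 facet normal -0.447 0.886 0.123
  outer loop
   vertex 1.5 2.9 1.5
   vertex 4.0 3.8 4.1
   vertex 4.2 4.4 0.5
  endloop
 endfacet
 facet normal -0.543 0.559 -0.627
  outer loop
   vertex 1.5 2.9 1.5
   vertex 4.2 4.4 0.5
   vertex 1.6 2.1 0.7
  endloop
 endfacet
 facet normal -0.584 0.666 0.464
  outer loop
   vertex 0.6 2.0 2.4
   vertex 0.2 1.3 2.9
   vertex 4.0 3.8 4.1
  endloop
 endfacet
 facet normal -0.548 0.798 0.250
  outer loop
   vertex 0.6 2.0 2.4
   vertex 4.0 3.8 4.1
   vertex 1.5 2.9 1.5
  endloop
 endfacet
 facet normal -0.857 0.135 -0.496
  outer loop
   vertex 0.6 2.0 2.4
   vertex 1.6 2.1 0.7
   vertex 0.2 1.3 2.9
  endloop
 endfacet
 facet normal -0.814 0.356 -0.458
  outer loop
   vertex 0.6 2.0 2.4
   vertex 1.5 2.9 1.5
   vertex 1.6 2.1 0.7
  endloop
 endfacet
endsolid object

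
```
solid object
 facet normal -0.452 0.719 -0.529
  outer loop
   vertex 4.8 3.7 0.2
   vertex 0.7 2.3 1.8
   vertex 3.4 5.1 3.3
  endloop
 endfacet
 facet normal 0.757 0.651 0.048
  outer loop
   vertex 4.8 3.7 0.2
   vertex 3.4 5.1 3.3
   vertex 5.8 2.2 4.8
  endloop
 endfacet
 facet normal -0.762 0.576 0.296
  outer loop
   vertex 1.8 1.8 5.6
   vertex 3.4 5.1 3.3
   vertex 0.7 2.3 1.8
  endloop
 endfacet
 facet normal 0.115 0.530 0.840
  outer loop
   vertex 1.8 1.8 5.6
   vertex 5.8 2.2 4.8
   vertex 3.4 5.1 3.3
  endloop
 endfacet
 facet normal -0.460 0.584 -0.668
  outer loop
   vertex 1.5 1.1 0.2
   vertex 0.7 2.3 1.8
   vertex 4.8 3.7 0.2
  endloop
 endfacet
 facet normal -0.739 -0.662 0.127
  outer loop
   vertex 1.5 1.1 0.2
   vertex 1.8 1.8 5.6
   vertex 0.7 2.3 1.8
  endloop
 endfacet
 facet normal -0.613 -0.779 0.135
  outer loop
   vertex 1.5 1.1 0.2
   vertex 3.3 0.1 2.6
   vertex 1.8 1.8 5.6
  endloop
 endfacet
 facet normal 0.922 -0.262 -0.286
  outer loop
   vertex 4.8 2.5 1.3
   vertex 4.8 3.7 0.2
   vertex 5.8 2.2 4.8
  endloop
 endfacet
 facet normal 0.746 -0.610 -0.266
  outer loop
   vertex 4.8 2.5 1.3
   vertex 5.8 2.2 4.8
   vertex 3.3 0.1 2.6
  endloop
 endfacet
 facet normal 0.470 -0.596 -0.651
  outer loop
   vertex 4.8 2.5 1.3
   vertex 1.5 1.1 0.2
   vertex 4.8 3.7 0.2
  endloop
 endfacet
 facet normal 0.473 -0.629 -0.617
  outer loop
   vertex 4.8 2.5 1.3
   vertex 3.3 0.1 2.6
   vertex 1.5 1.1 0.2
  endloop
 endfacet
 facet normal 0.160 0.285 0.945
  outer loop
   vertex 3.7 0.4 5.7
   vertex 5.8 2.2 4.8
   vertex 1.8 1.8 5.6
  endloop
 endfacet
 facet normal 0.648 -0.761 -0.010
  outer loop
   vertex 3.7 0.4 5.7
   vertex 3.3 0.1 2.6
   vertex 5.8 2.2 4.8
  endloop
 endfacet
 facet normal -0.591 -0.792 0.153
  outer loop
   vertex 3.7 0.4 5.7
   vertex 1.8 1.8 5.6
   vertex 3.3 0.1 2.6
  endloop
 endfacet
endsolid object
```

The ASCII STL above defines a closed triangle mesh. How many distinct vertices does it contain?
9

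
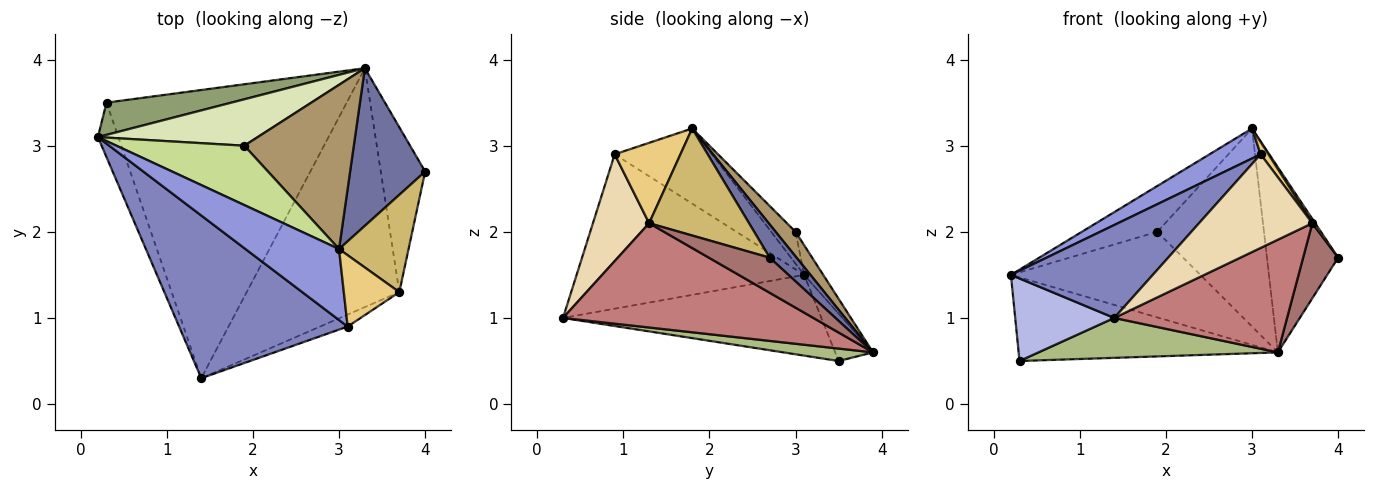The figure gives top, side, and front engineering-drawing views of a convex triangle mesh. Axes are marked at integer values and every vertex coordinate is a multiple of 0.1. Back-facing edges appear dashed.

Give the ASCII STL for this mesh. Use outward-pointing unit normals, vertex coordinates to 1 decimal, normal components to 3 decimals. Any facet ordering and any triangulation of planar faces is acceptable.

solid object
 facet normal 0.276 0.732 0.623
  outer loop
   vertex 3.3 3.9 0.6
   vertex 3.0 1.8 3.2
   vertex 4.0 2.7 1.7
  endloop
 endfacet
 facet normal -0.623 -0.388 0.680
  outer loop
   vertex 3.1 0.9 2.9
   vertex 0.2 3.1 1.5
   vertex 1.4 0.3 1.0
  endloop
 endfacet
 facet normal -0.595 -0.313 0.740
  outer loop
   vertex 3.1 0.9 2.9
   vertex 3.0 1.8 3.2
   vertex 0.2 3.1 1.5
  endloop
 endfacet
 facet normal -0.909 -0.348 -0.230
  outer loop
   vertex 0.3 3.5 0.5
   vertex 1.4 0.3 1.0
   vertex 0.2 3.1 1.5
  endloop
 endfacet
 facet normal -0.135 0.925 0.356
  outer loop
   vertex 0.3 3.5 0.5
   vertex 0.2 3.1 1.5
   vertex 3.3 3.9 0.6
  endloop
 endfacet
 facet normal 0.051 -0.137 -0.989
  outer loop
   vertex 0.3 3.5 0.5
   vertex 3.3 3.9 0.6
   vertex 1.4 0.3 1.0
  endloop
 endfacet
 facet normal -0.193 0.600 0.777
  outer loop
   vertex 1.9 3.0 2.0
   vertex 0.2 3.1 1.5
   vertex 3.0 1.8 3.2
  endloop
 endfacet
 facet normal -0.088 0.876 0.475
  outer loop
   vertex 1.9 3.0 2.0
   vertex 3.3 3.9 0.6
   vertex 0.2 3.1 1.5
  endloop
 endfacet
 facet normal 0.142 0.762 0.632
  outer loop
   vertex 1.9 3.0 2.0
   vertex 3.0 1.8 3.2
   vertex 3.3 3.9 0.6
  endloop
 endfacet
 facet normal 0.838 -0.024 0.544
  outer loop
   vertex 3.7 1.3 2.1
   vertex 4.0 2.7 1.7
   vertex 3.0 1.8 3.2
  endloop
 endfacet
 facet normal 0.819 -0.097 0.565
  outer loop
   vertex 3.7 1.3 2.1
   vertex 3.0 1.8 3.2
   vertex 3.1 0.9 2.9
  endloop
 endfacet
 facet normal 0.441 -0.890 -0.114
  outer loop
   vertex 3.7 1.3 2.1
   vertex 3.1 0.9 2.9
   vertex 1.4 0.3 1.0
  endloop
 endfacet
 facet normal 0.584 -0.336 -0.739
  outer loop
   vertex 3.7 1.3 2.1
   vertex 3.3 3.9 0.6
   vertex 4.0 2.7 1.7
  endloop
 endfacet
 facet normal 0.526 -0.363 -0.769
  outer loop
   vertex 3.7 1.3 2.1
   vertex 1.4 0.3 1.0
   vertex 3.3 3.9 0.6
  endloop
 endfacet
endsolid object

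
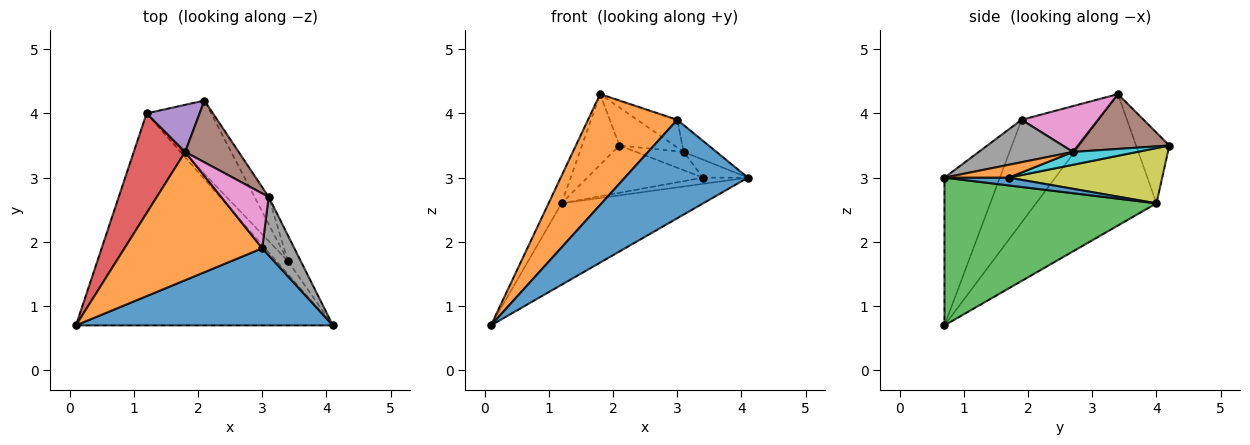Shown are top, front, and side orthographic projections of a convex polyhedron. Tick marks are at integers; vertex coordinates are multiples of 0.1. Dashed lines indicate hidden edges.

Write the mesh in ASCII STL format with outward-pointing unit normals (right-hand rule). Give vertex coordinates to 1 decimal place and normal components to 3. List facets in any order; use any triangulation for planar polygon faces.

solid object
 facet normal -0.334 -0.742 0.581
  outer loop
   vertex 3.0 1.9 3.9
   vertex 0.1 0.7 0.7
   vertex 4.1 0.7 3.0
  endloop
 endfacet
 facet normal -0.492 -0.569 0.659
  outer loop
   vertex 3.0 1.9 3.9
   vertex 1.8 3.4 4.3
   vertex 0.1 0.7 0.7
  endloop
 endfacet
 facet normal 0.473 0.316 -0.823
  outer loop
   vertex 1.2 4.0 2.6
   vertex 4.1 0.7 3.0
   vertex 0.1 0.7 0.7
  endloop
 endfacet
 facet normal -0.927 0.100 0.362
  outer loop
   vertex 1.2 4.0 2.6
   vertex 0.1 0.7 0.7
   vertex 1.8 3.4 4.3
  endloop
 endfacet
 facet normal -0.595 0.669 0.446
  outer loop
   vertex 1.2 4.0 2.6
   vertex 1.8 3.4 4.3
   vertex 2.1 4.2 3.5
  endloop
 endfacet
 facet normal 0.657 0.395 0.642
  outer loop
   vertex 3.1 2.7 3.4
   vertex 2.1 4.2 3.5
   vertex 1.8 3.4 4.3
  endloop
 endfacet
 facet normal 0.652 0.341 0.677
  outer loop
   vertex 3.1 2.7 3.4
   vertex 1.8 3.4 4.3
   vertex 3.0 1.9 3.9
  endloop
 endfacet
 facet normal 0.768 0.268 0.582
  outer loop
   vertex 3.1 2.7 3.4
   vertex 3.0 1.9 3.9
   vertex 4.1 0.7 3.0
  endloop
 endfacet
 facet normal 0.584 0.440 -0.682
  outer loop
   vertex 3.4 1.7 3.0
   vertex 1.2 4.0 2.6
   vertex 2.1 4.2 3.5
  endloop
 endfacet
 facet normal 0.602 0.446 -0.662
  outer loop
   vertex 3.4 1.7 3.0
   vertex 2.1 4.2 3.5
   vertex 3.1 2.7 3.4
  endloop
 endfacet
 facet normal 0.522 0.366 -0.770
  outer loop
   vertex 3.4 1.7 3.0
   vertex 4.1 0.7 3.0
   vertex 1.2 4.0 2.6
  endloop
 endfacet
 facet normal 0.634 0.444 -0.634
  outer loop
   vertex 3.4 1.7 3.0
   vertex 3.1 2.7 3.4
   vertex 4.1 0.7 3.0
  endloop
 endfacet
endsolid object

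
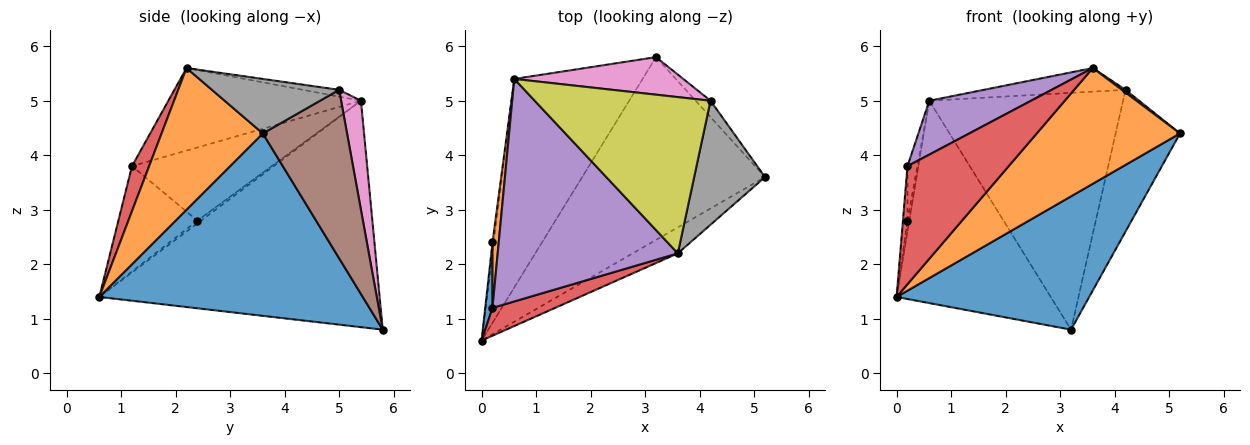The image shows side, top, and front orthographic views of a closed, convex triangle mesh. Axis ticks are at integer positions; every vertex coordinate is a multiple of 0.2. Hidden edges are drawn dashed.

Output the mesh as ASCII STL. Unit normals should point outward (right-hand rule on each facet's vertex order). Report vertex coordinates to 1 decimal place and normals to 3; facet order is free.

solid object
 facet normal 0.628 -0.459 -0.629
  outer loop
   vertex 3.2 5.8 0.8
   vertex 5.2 3.6 4.4
   vertex 0.0 0.6 1.4
  endloop
 endfacet
 facet normal 0.568 -0.803 -0.180
  outer loop
   vertex 3.6 2.2 5.6
   vertex 0.0 0.6 1.4
   vertex 5.2 3.6 4.4
  endloop
 endfacet
 facet normal -0.785 0.432 -0.445
  outer loop
   vertex 0.6 5.4 5.0
   vertex 3.2 5.8 0.8
   vertex 0.0 0.6 1.4
  endloop
 endfacet
 facet normal 0.163 -0.960 0.227
  outer loop
   vertex 0.2 1.2 3.8
   vertex 0.0 0.6 1.4
   vertex 3.6 2.2 5.6
  endloop
 endfacet
 facet normal -0.407 -0.215 0.888
  outer loop
   vertex 0.2 1.2 3.8
   vertex 3.6 2.2 5.6
   vertex 0.6 5.4 5.0
  endloop
 endfacet
 facet normal 0.792 0.606 -0.070
  outer loop
   vertex 4.2 5.0 5.2
   vertex 5.2 3.6 4.4
   vertex 3.2 5.8 0.8
  endloop
 endfacet
 facet normal 0.101 0.983 0.156
  outer loop
   vertex 4.2 5.0 5.2
   vertex 3.2 5.8 0.8
   vertex 0.6 5.4 5.0
  endloop
 endfacet
 facet normal 0.610 -0.017 0.793
  outer loop
   vertex 4.2 5.0 5.2
   vertex 3.6 2.2 5.6
   vertex 5.2 3.6 4.4
  endloop
 endfacet
 facet normal -0.038 0.149 0.988
  outer loop
   vertex 4.2 5.0 5.2
   vertex 0.6 5.4 5.0
   vertex 3.6 2.2 5.6
  endloop
 endfacet
 facet normal -0.816 0.408 -0.408
  outer loop
   vertex 0.2 2.4 2.8
   vertex 0.6 5.4 5.0
   vertex 0.0 0.6 1.4
  endloop
 endfacet
 facet normal -0.996 0.057 0.069
  outer loop
   vertex 0.2 2.4 2.8
   vertex 0.0 0.6 1.4
   vertex 0.2 1.2 3.8
  endloop
 endfacet
 facet normal -0.994 0.070 0.085
  outer loop
   vertex 0.2 2.4 2.8
   vertex 0.2 1.2 3.8
   vertex 0.6 5.4 5.0
  endloop
 endfacet
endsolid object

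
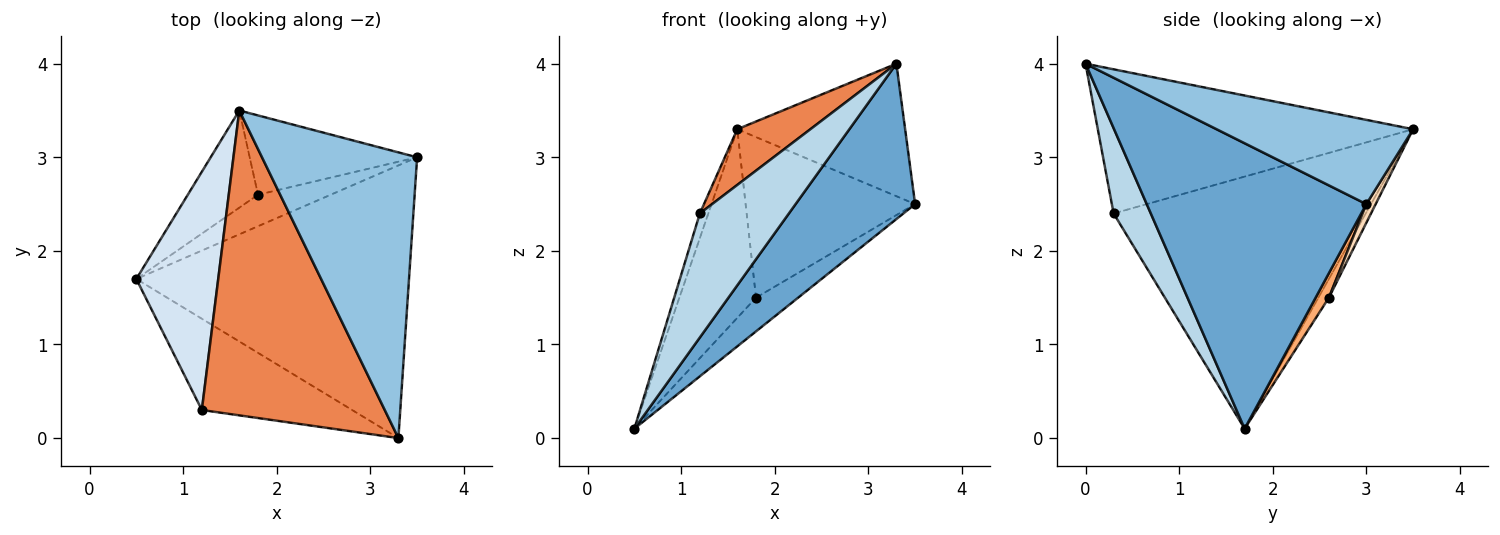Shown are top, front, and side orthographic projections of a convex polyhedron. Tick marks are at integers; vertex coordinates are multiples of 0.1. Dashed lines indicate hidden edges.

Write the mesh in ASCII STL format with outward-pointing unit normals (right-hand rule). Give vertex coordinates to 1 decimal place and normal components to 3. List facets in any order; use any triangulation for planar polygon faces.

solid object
 facet normal 0.673 -0.366 -0.643
  outer loop
   vertex 3.3 0.0 4.0
   vertex 0.5 1.7 0.1
   vertex 3.5 3.0 2.5
  endloop
 endfacet
 facet normal 0.442 0.377 0.814
  outer loop
   vertex 1.6 3.5 3.3
   vertex 3.3 0.0 4.0
   vertex 3.5 3.0 2.5
  endloop
 endfacet
 facet normal 0.319 -0.763 -0.562
  outer loop
   vertex 1.2 0.3 2.4
   vertex 0.5 1.7 0.1
   vertex 3.3 0.0 4.0
  endloop
 endfacet
 facet normal -0.951 0.032 0.309
  outer loop
   vertex 1.2 0.3 2.4
   vertex 1.6 3.5 3.3
   vertex 0.5 1.7 0.1
  endloop
 endfacet
 facet normal -0.613 -0.142 0.777
  outer loop
   vertex 1.2 0.3 2.4
   vertex 3.3 0.0 4.0
   vertex 1.6 3.5 3.3
  endloop
 endfacet
 facet normal 0.224 0.712 -0.666
  outer loop
   vertex 1.8 2.6 1.5
   vertex 3.5 3.0 2.5
   vertex 0.5 1.7 0.1
  endloop
 endfacet
 facet normal -0.121 0.882 -0.455
  outer loop
   vertex 1.8 2.6 1.5
   vertex 0.5 1.7 0.1
   vertex 1.6 3.5 3.3
  endloop
 endfacet
 facet normal 0.049 0.896 -0.442
  outer loop
   vertex 1.8 2.6 1.5
   vertex 1.6 3.5 3.3
   vertex 3.5 3.0 2.5
  endloop
 endfacet
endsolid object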